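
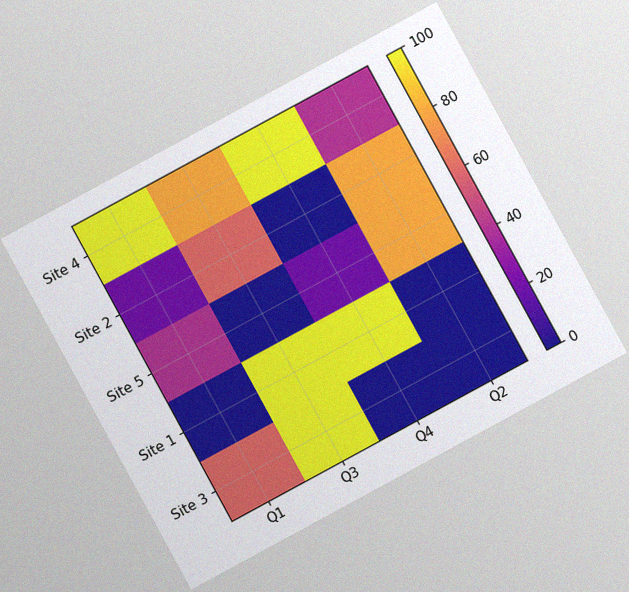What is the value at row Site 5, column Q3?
0

The chart is tilted about 29° counter-clockwise, with some photo noise. Matching cell (Site 5, Q3) against the colorbar gives 0.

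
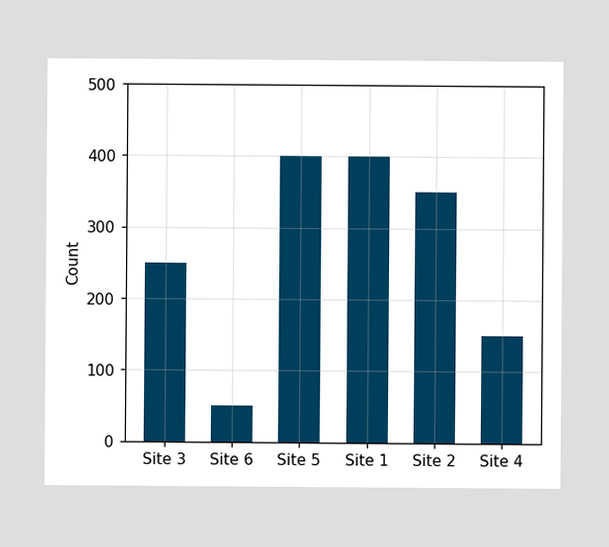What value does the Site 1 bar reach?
400

Reading along the chart's y-axis, the Site 1 bar reaches 400.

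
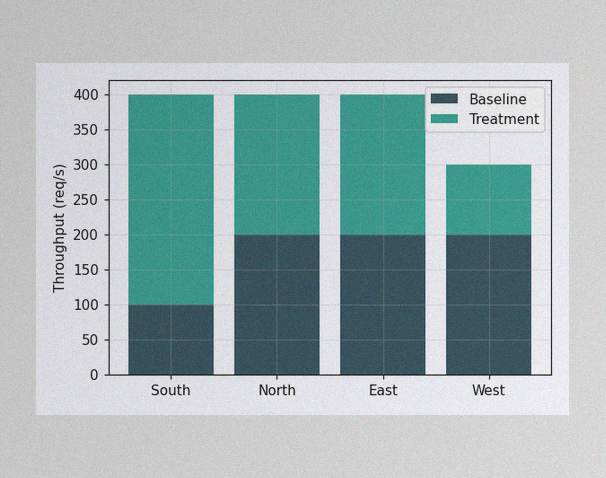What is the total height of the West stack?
300req/s

The image has some photo noise and uneven lighting. The West stack's top reaches 300req/s on the y-axis.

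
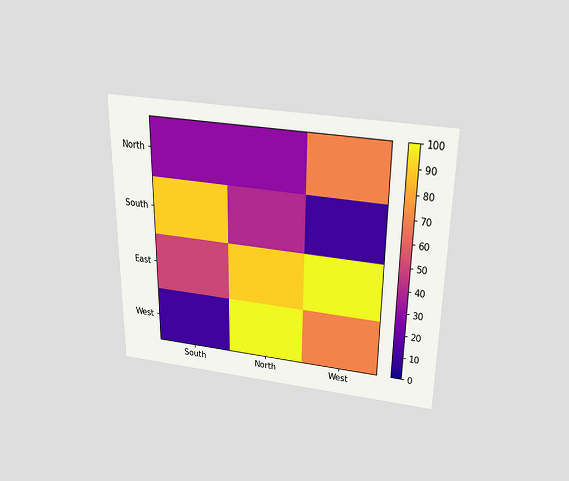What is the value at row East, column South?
The chart is viewed slightly from above. Matching cell (East, South) against the colorbar gives 50.

50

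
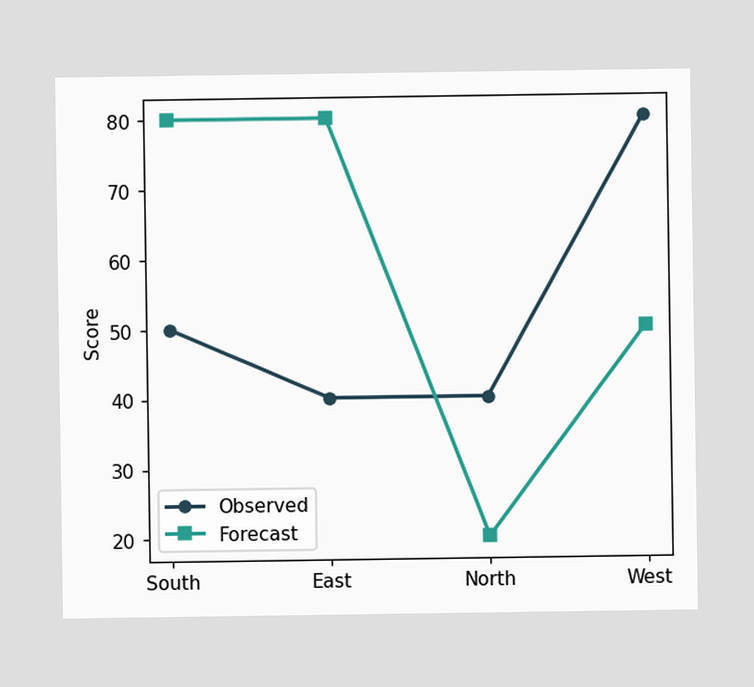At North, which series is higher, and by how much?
Observed, by 20

At North, Observed sits above the other line by 20.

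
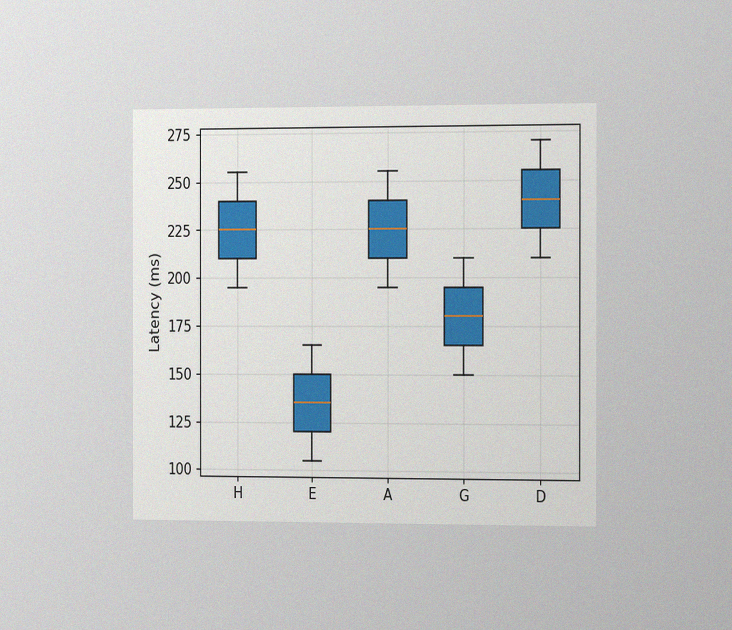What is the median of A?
The chart is viewed slightly from the right, with some photo noise. The median line in the A box sits at 225ms.

225ms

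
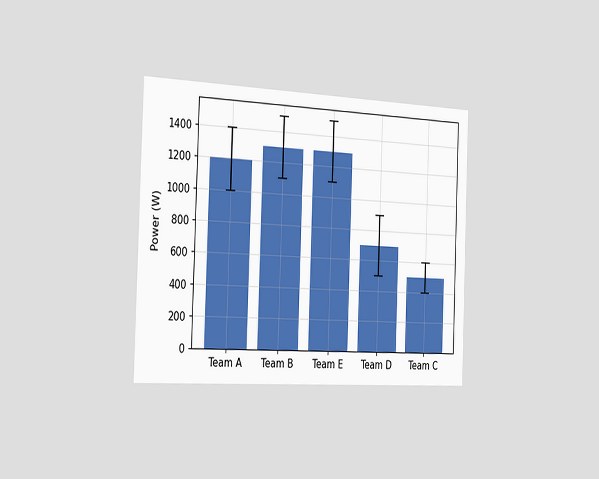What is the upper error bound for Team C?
The chart is tilted about 2° clockwise and viewed slightly from the left. The Team C bar's upper whisker reaches 600W.

600W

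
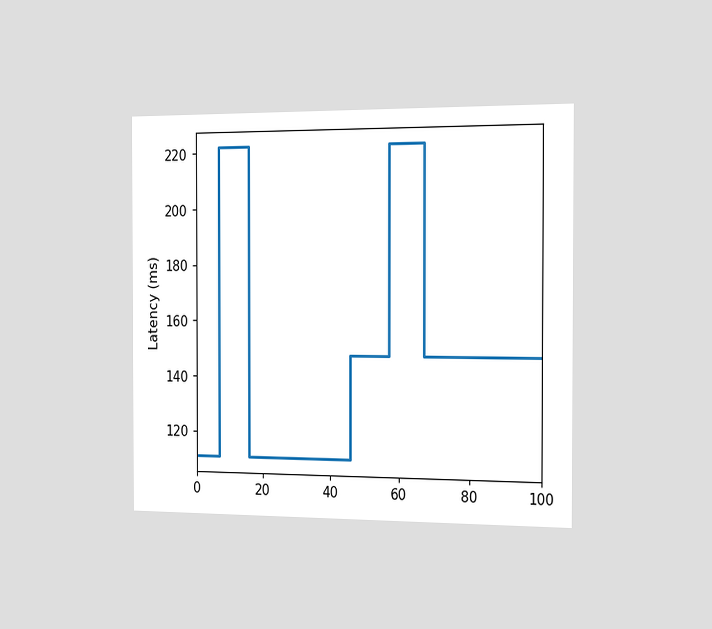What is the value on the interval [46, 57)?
The chart is viewed slightly from the right. On [46, 57) the step sits at 148ms.

148ms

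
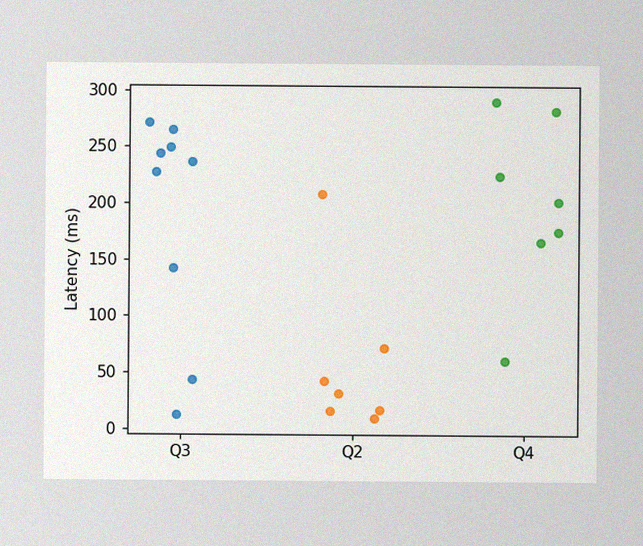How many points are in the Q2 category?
The image has some photo noise and uneven lighting. Counting the markers in the Q2 column gives 7.

7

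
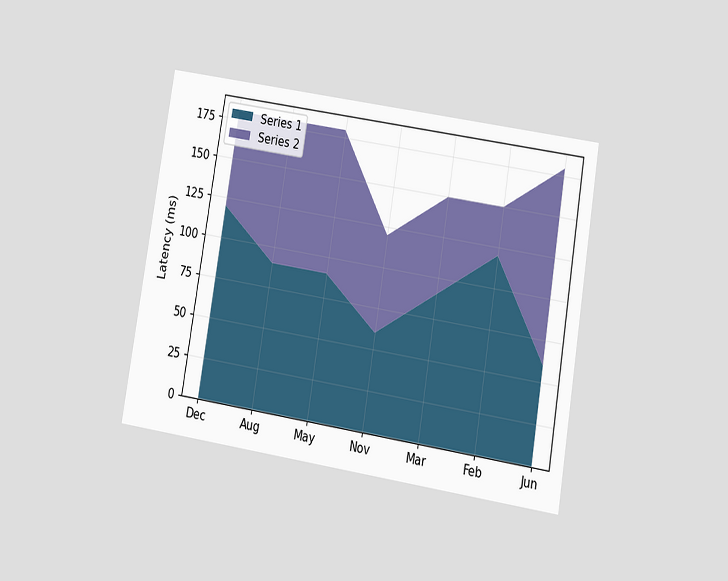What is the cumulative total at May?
180ms

The chart is tilted about 9° clockwise and viewed at a slight angle. The stacked total at May reaches 180ms.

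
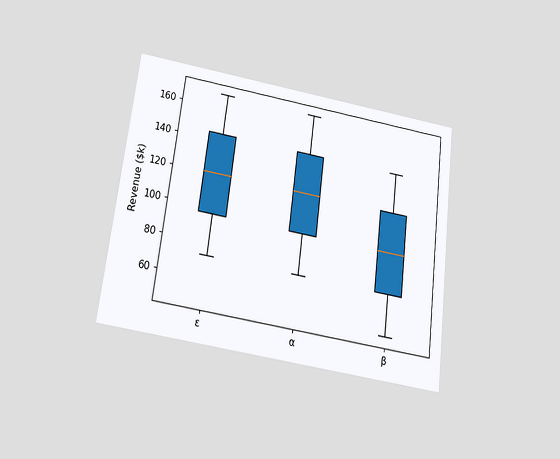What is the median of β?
$96k

The chart is tilted about 7° clockwise and viewed slightly from below. The median line in the β box sits at $96k.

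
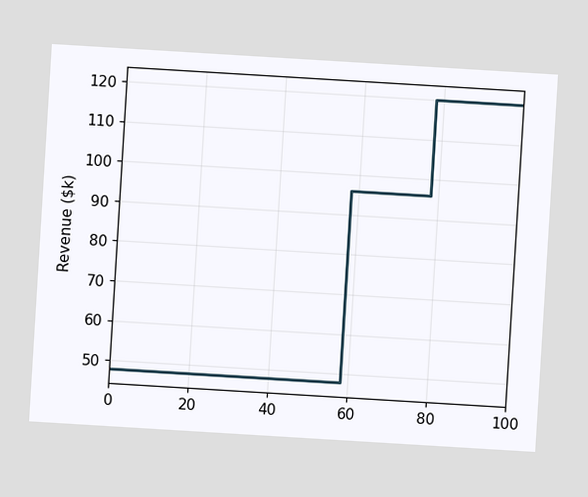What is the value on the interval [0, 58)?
The chart is tilted about 3° clockwise. On [0, 58) the step sits at $48k.

$48k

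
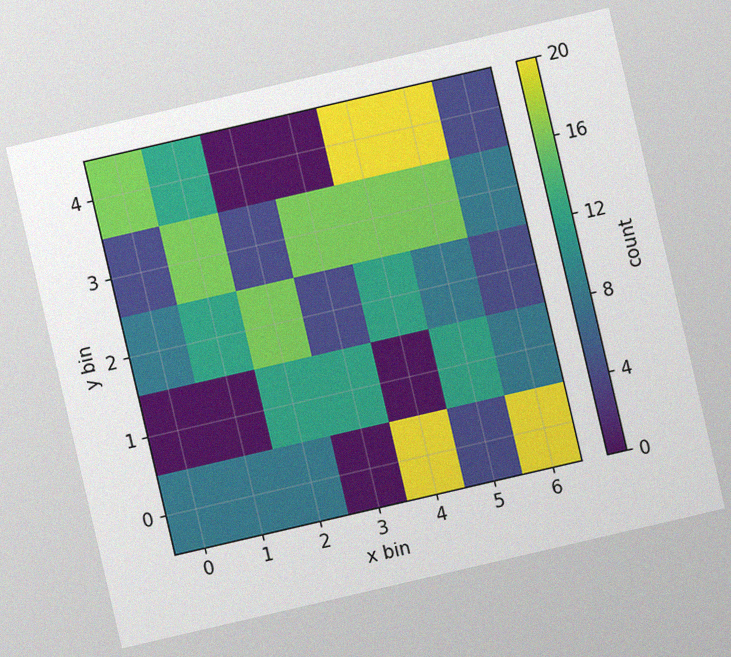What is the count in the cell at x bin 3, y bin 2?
The chart is tilted about 13° counter-clockwise, with some photo noise. Matching the cell (3, 2) against the colorbar gives 4.

4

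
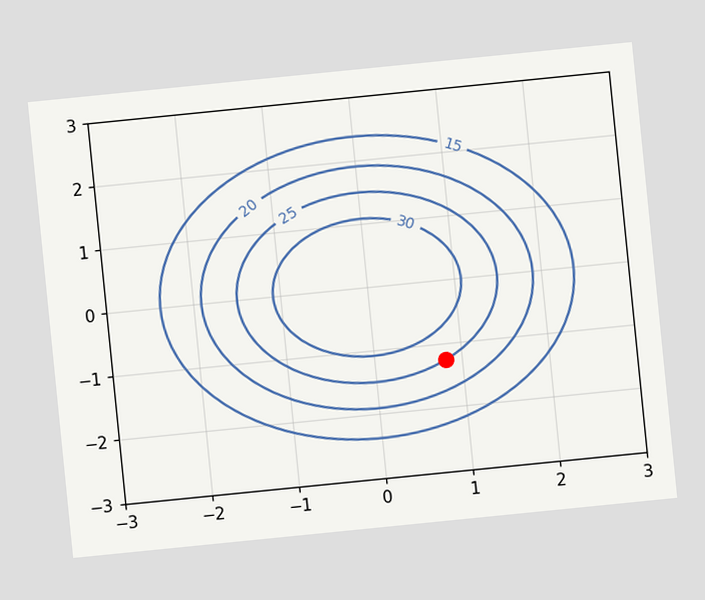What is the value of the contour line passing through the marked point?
25

The chart is tilted about 6° counter-clockwise. The marked point sits on the contour labelled 25.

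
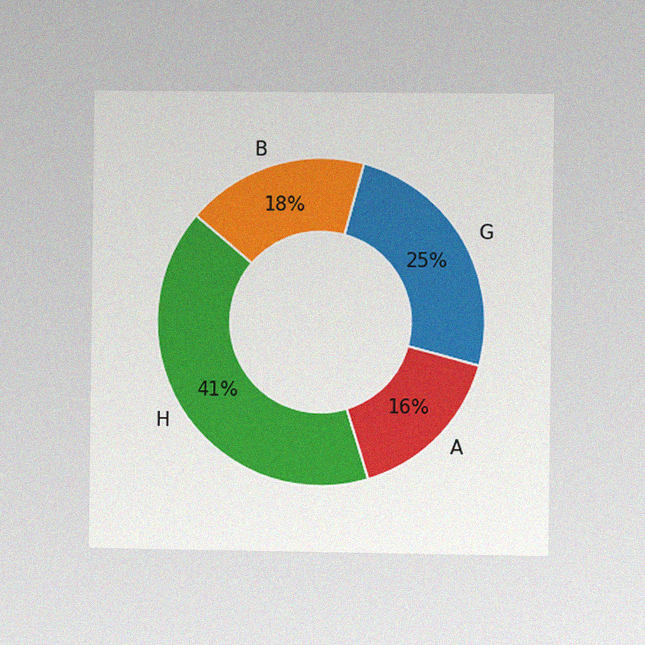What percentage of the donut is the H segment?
41%

The chart is viewed at a slight angle, with some photo noise. The H segment takes up 41% of the ring.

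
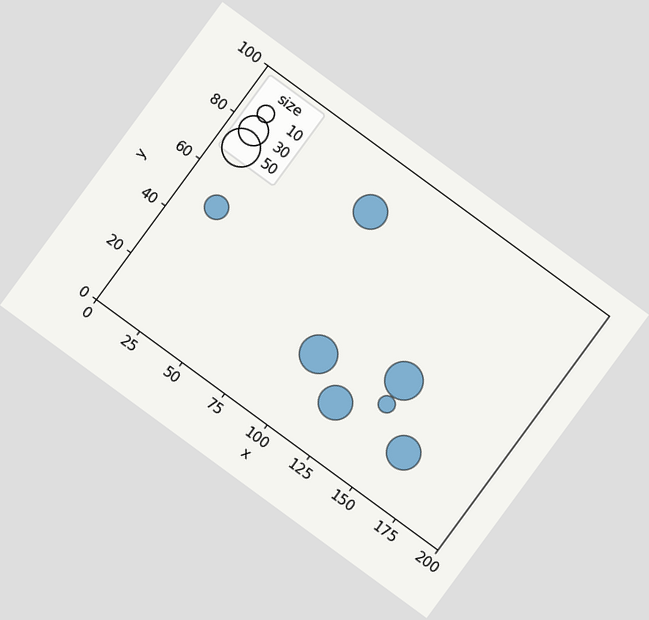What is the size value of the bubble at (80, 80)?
The chart is tilted about 36° clockwise. Matching the bubble at (80, 80) against the size legend gives 40.

40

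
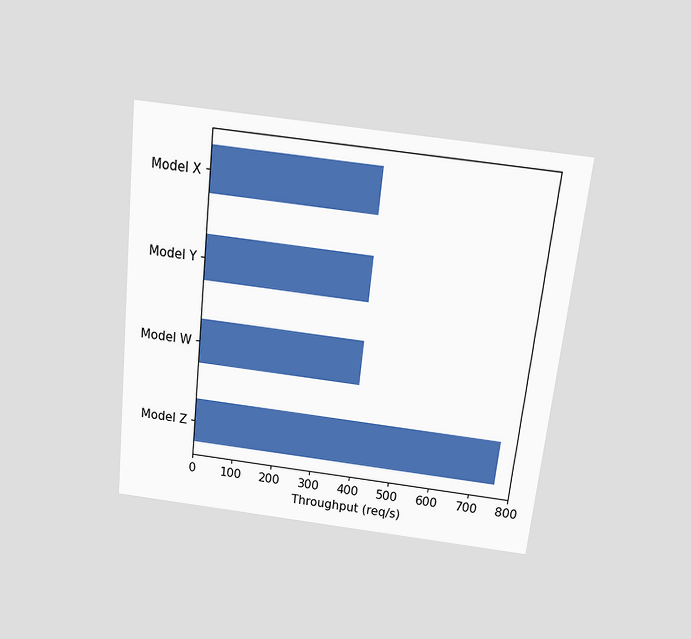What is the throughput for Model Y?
400req/s

The chart is tilted about 6° clockwise and viewed slightly from above. Reading along the chart's x-axis, the Model Y bar reaches 400req/s.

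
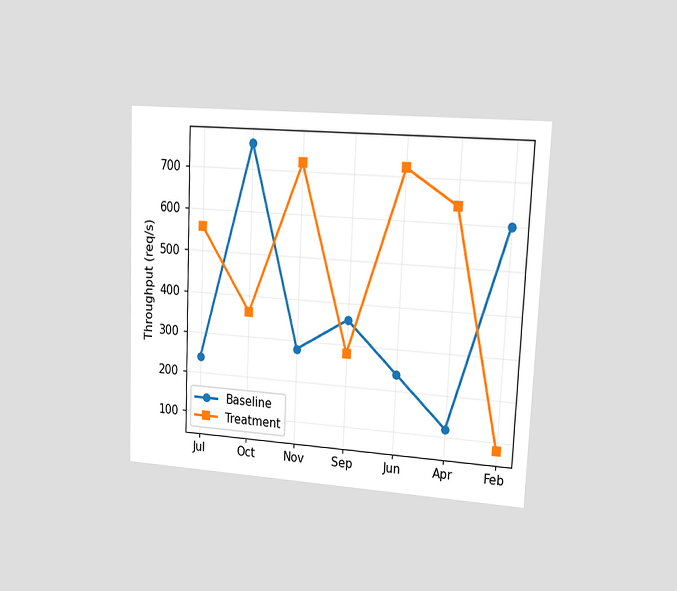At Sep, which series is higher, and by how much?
The chart is tilted about 2° clockwise and viewed at a slight angle. At Sep, Baseline sits above the other line by 80req/s.

Baseline, by 80req/s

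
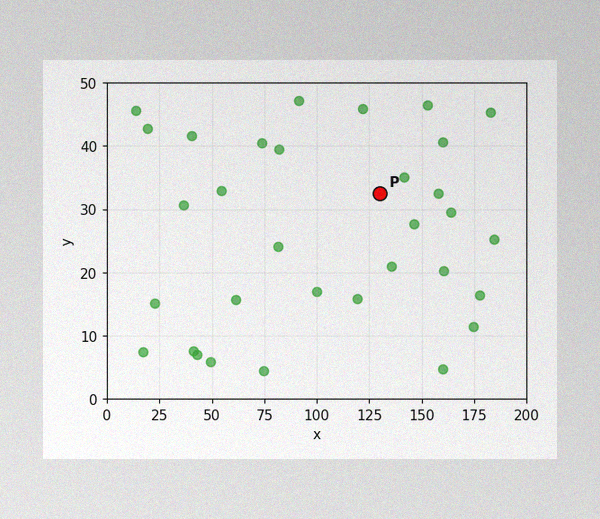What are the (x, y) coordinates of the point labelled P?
(130, 32.5)

The image has some photo noise and uneven lighting. Following the gridlines from P to each axis, P sits at (130, 32.5).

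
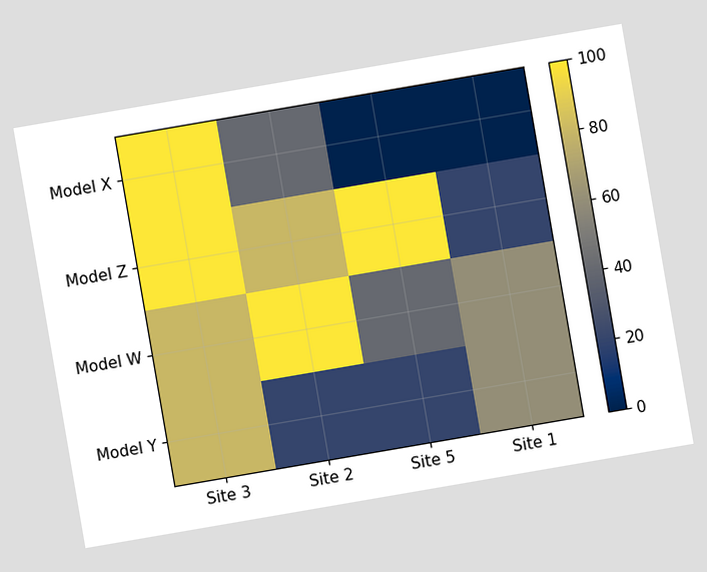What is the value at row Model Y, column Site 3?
80

The chart is tilted about 10° counter-clockwise. Matching cell (Model Y, Site 3) against the colorbar gives 80.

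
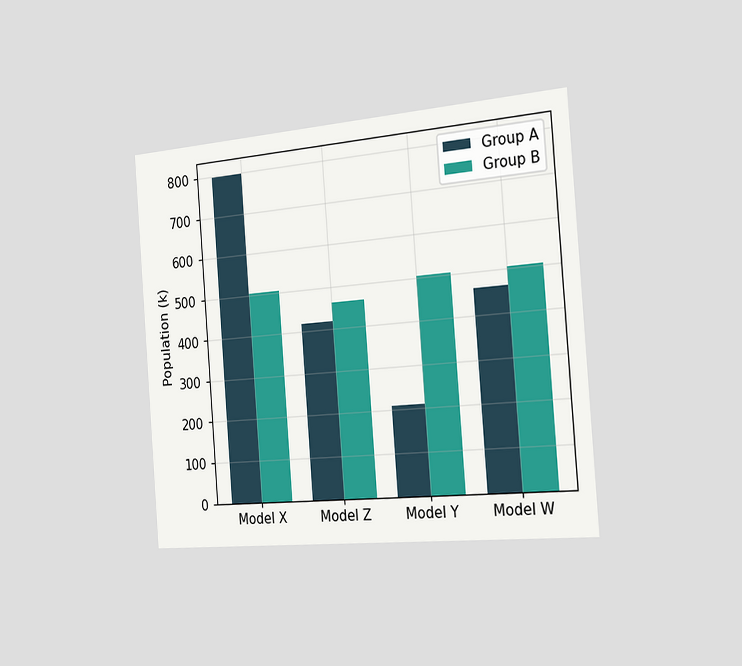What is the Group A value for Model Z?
420k

The chart is tilted about 4° counter-clockwise and viewed slightly from the right. The Group A bar at Model Z reaches 420k on the y-axis.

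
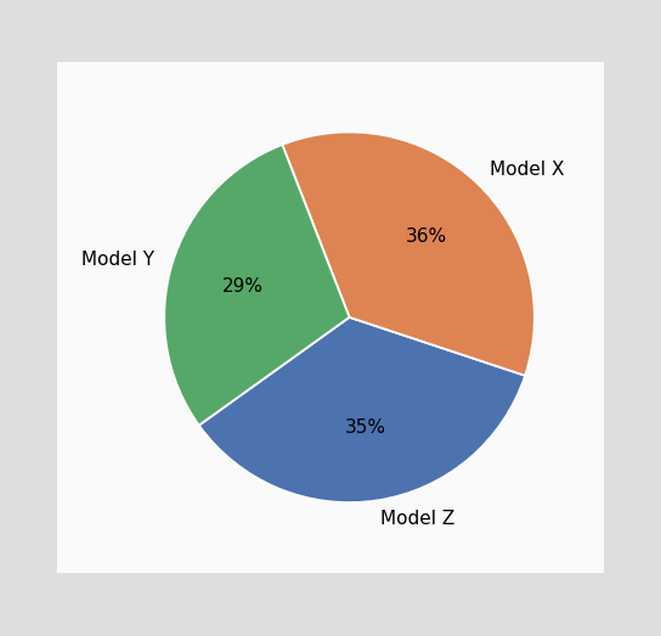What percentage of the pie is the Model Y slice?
The Model Y slice takes up 29% of the pie.

29%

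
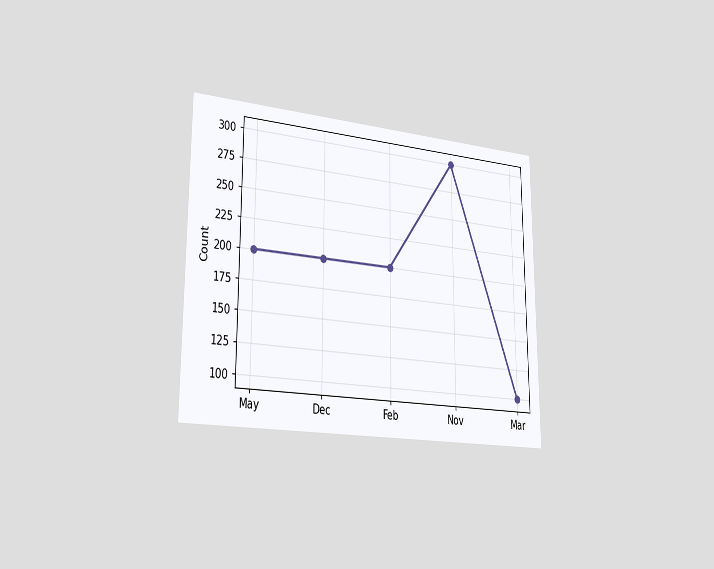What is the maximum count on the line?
The chart is viewed slightly from the left. The highest point is at Nov, and reading across to the y-axis gives 300.

300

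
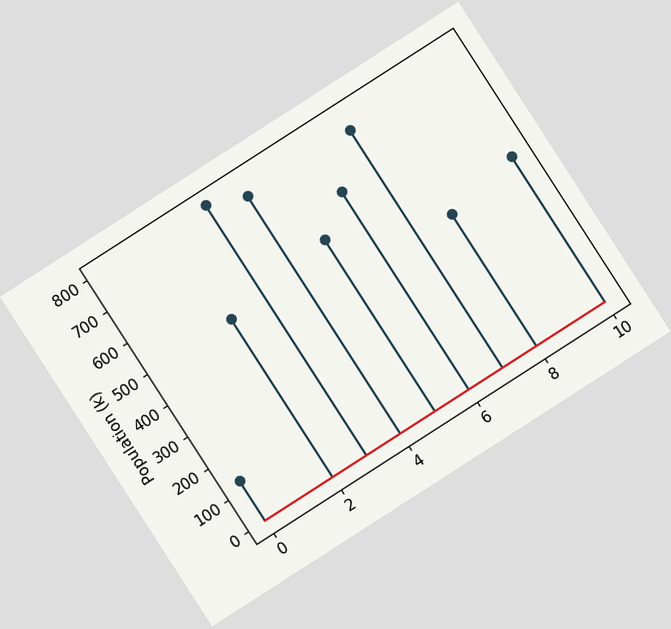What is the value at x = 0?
The chart is tilted about 33° counter-clockwise. The stem at x=0 reaches 126k.

126k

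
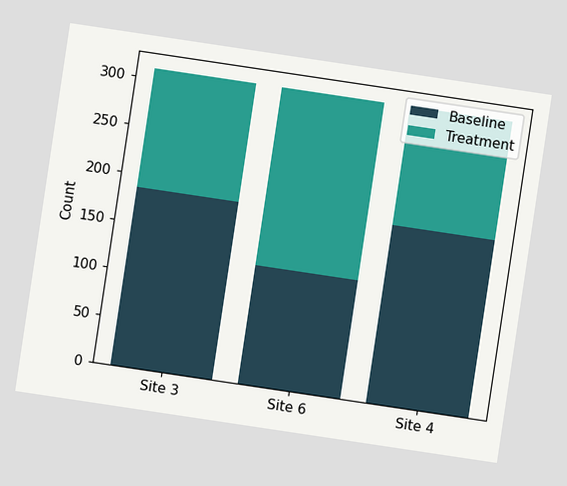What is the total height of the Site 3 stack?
310

The chart is tilted about 8° clockwise. The Site 3 stack's top reaches 310 on the y-axis.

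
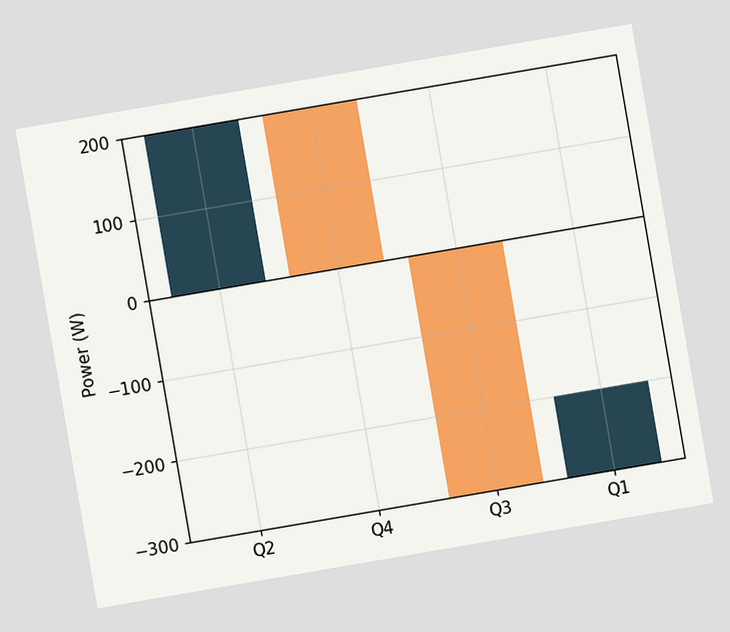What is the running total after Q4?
0W

The chart is tilted about 10° counter-clockwise. After Q4 the running total reaches 0W.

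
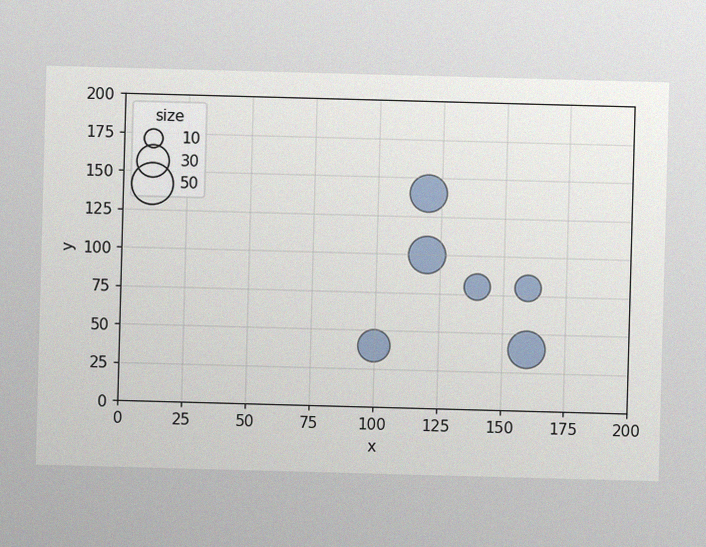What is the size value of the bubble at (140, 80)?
The image has some photo noise and uneven lighting. Matching the bubble at (140, 80) against the size legend gives 20.

20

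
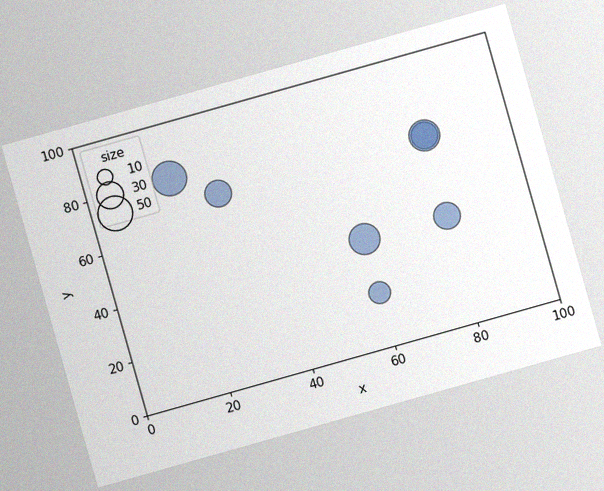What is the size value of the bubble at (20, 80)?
The chart is tilted about 16° counter-clockwise, with some photo noise. Matching the bubble at (20, 80) against the size legend gives 50.

50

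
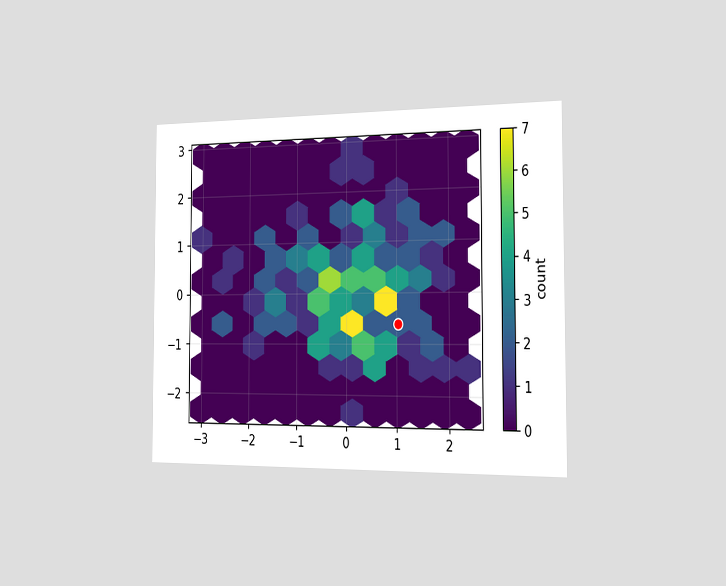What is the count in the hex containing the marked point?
2

The chart is viewed slightly from the right. The marked hex reads 2 on the colorbar.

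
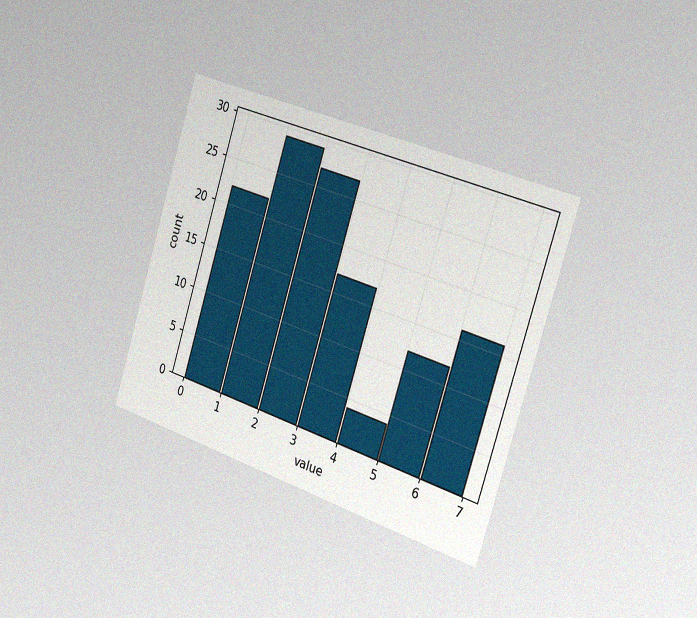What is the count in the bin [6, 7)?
The chart is tilted about 18° clockwise and viewed slightly from the right, with some photo noise. The [6, 7) bin has height 16.

16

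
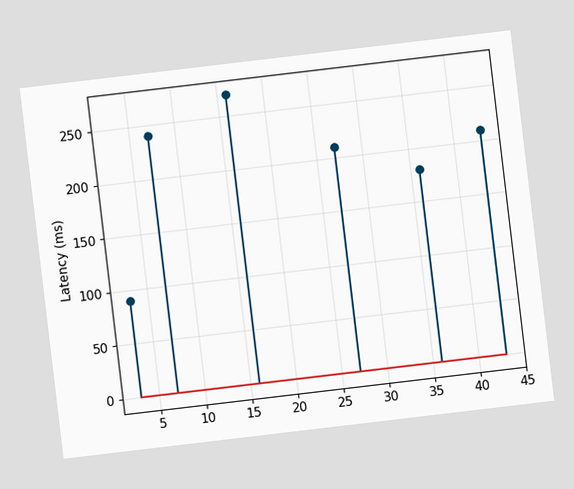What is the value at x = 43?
The chart is tilted about 7° counter-clockwise. The stem at x=43 reaches 210ms.

210ms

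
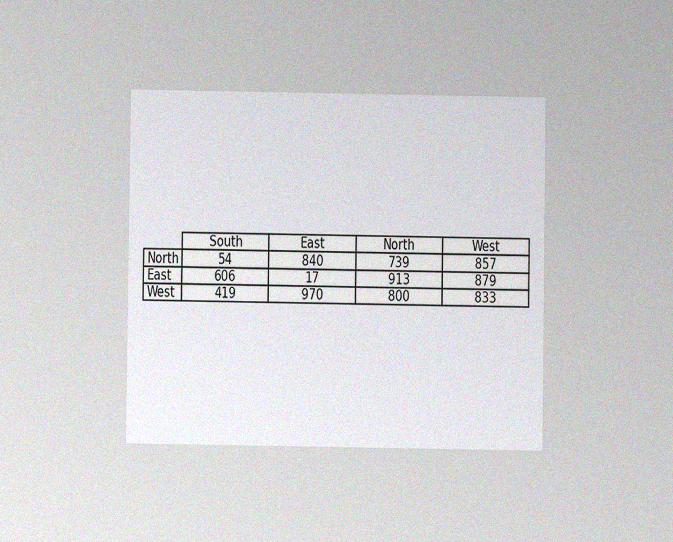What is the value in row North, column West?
857

The chart is viewed at a slight angle, with some photo noise. The (North, West) cell reads 857.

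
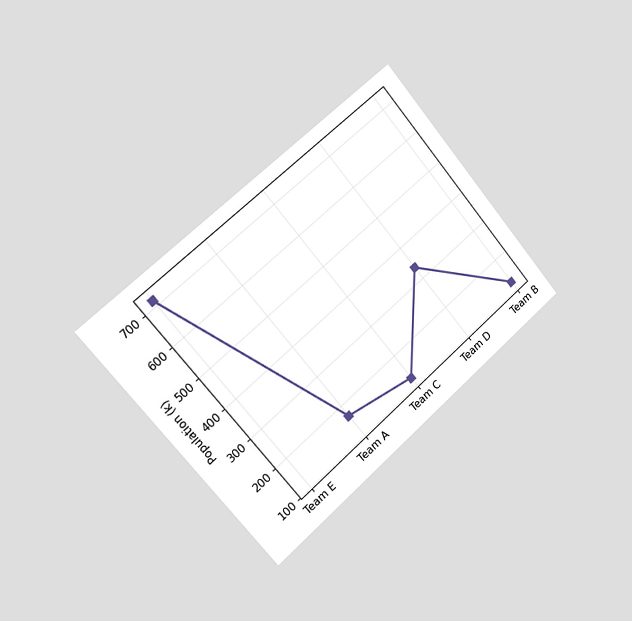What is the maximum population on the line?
714k

The chart is tilted about 40° counter-clockwise and viewed slightly from the left. The highest point is at Team E, and reading across to the y-axis gives 714k.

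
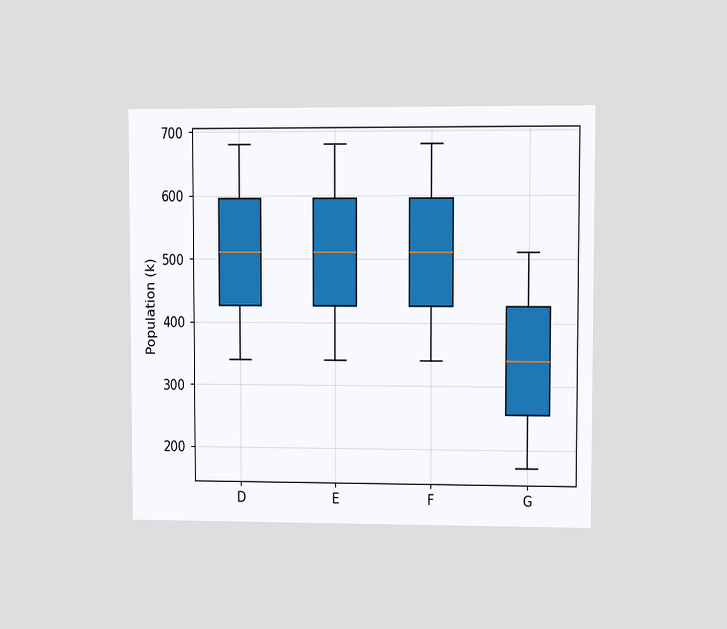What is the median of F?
The chart is viewed at a slight angle. The median line in the F box sits at 510k.

510k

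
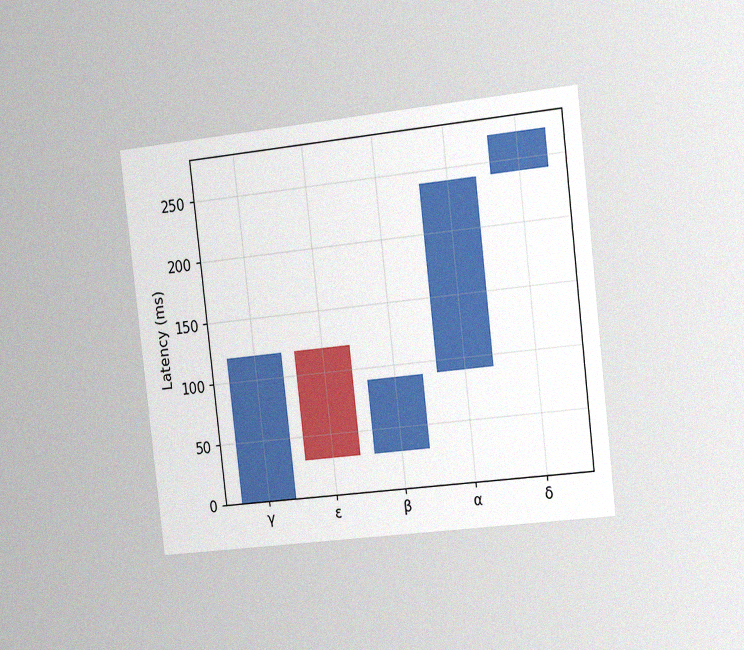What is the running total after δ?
The chart is tilted about 7° counter-clockwise and viewed slightly from the right, with some photo noise. After δ the running total reaches 270ms.

270ms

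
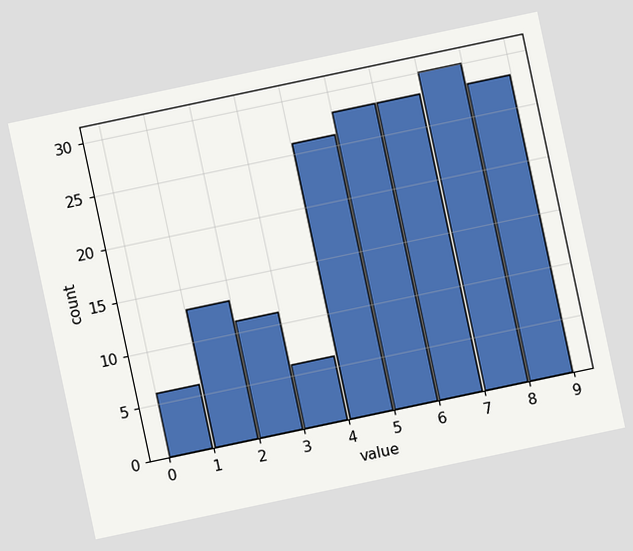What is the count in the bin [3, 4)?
The chart is tilted about 12° counter-clockwise. The [3, 4) bin has height 6.

6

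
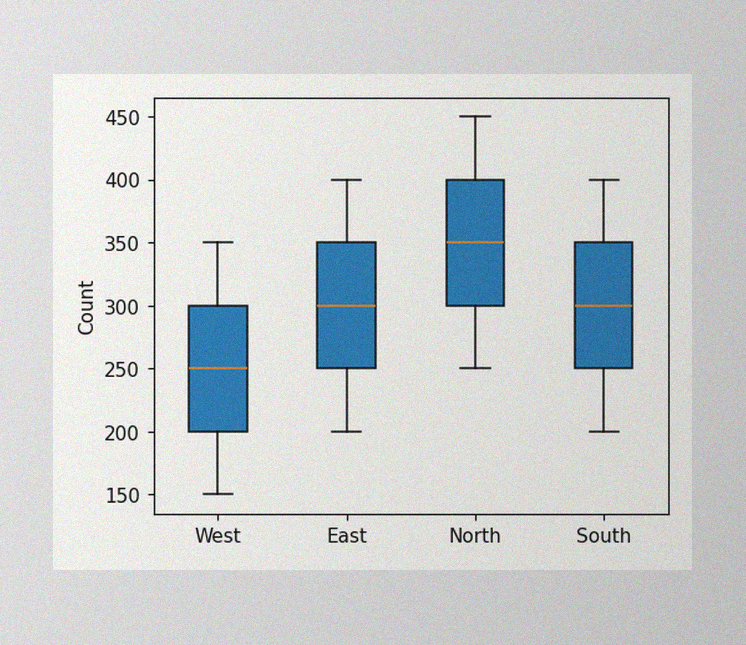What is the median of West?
The image has some photo noise and uneven lighting. The median line in the West box sits at 250.

250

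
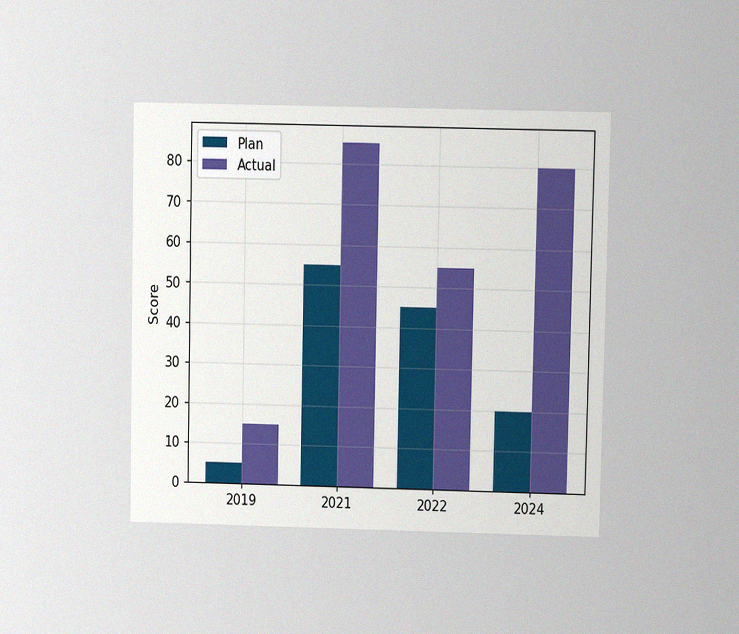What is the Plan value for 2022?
45

The chart is viewed at a slight angle, with some photo noise. The Plan bar at 2022 reaches 45 on the y-axis.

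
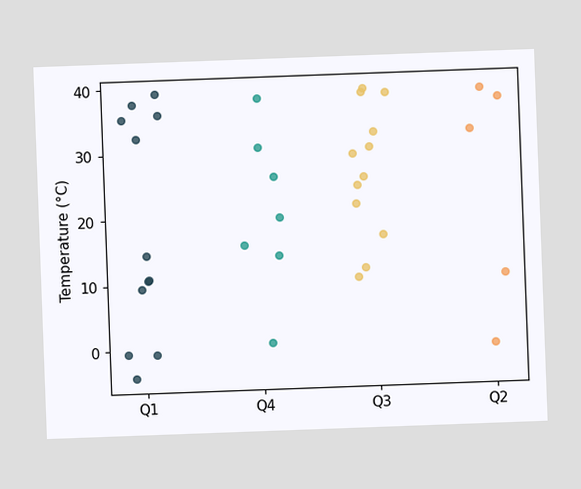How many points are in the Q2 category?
5

The chart is tilted about 2° counter-clockwise. Counting the markers in the Q2 column gives 5.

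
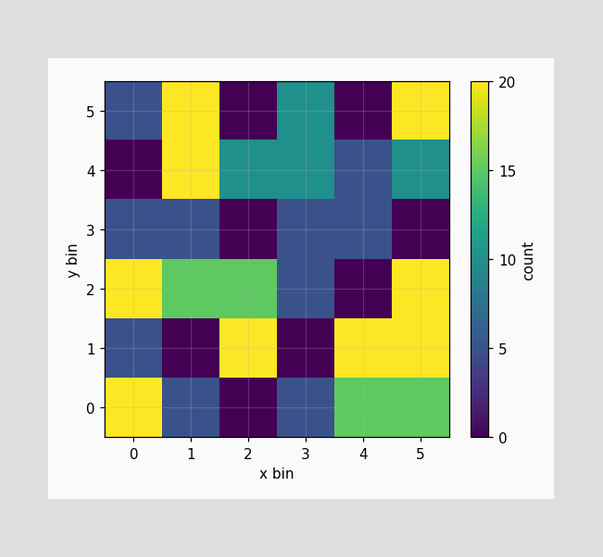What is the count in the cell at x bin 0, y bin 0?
Matching the cell (0, 0) against the colorbar gives 20.

20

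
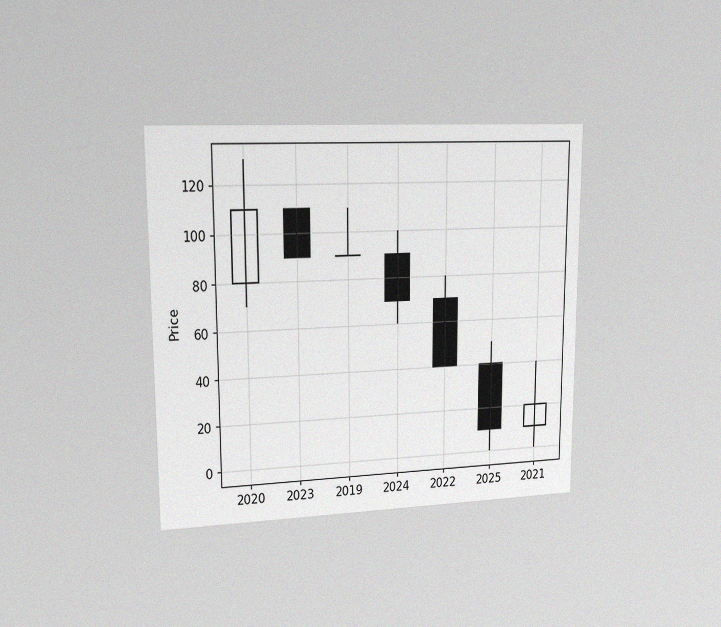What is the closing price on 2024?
70

The chart is viewed slightly from the left, with some photo noise. The 2024 candle closes at 70.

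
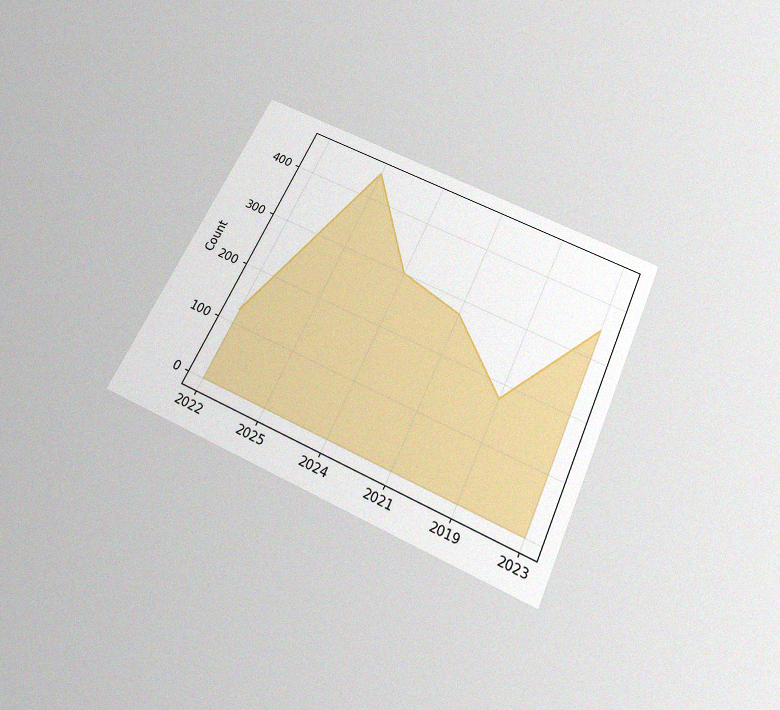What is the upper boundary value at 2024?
300

The chart is tilted about 25° clockwise and viewed slightly from below, with some photo noise. At 2024 the upper boundary is at 300.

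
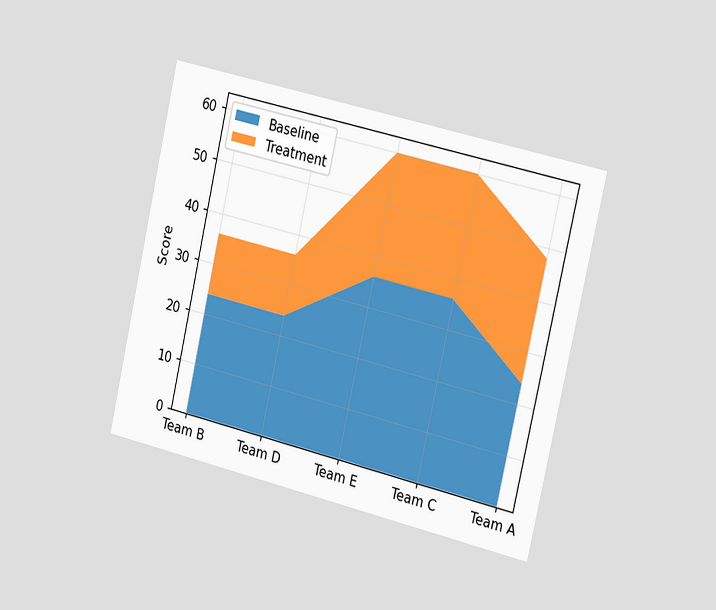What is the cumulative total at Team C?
60

The chart is tilted about 13° clockwise and viewed slightly from the right. The stacked total at Team C reaches 60.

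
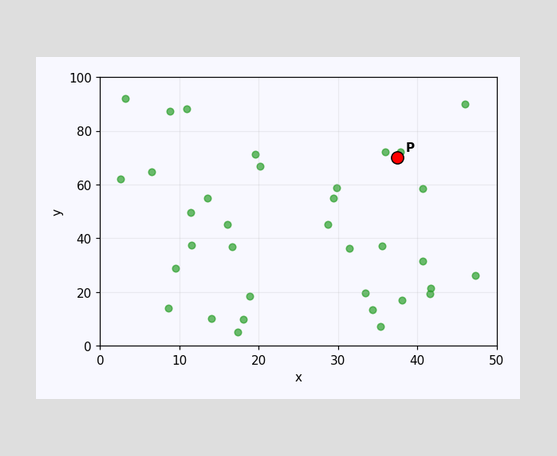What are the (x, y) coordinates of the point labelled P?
(37.5, 70)

Following the gridlines from P to each axis, P sits at (37.5, 70).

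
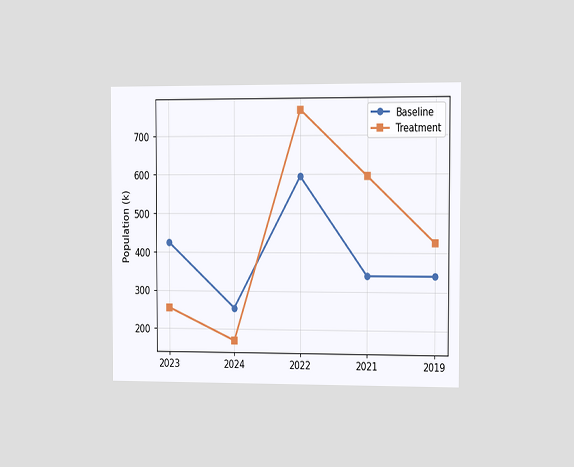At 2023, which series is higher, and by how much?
The chart is viewed slightly from the right. At 2023, Baseline sits above the other line by 170k.

Baseline, by 170k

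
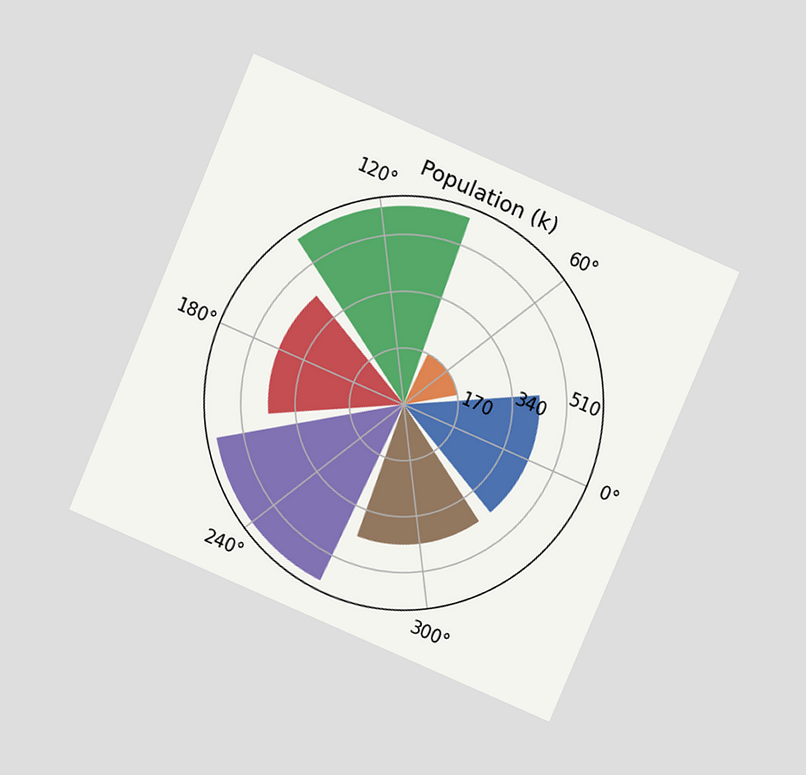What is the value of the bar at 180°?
The chart is tilted about 23° clockwise and viewed slightly from above. The bar at 180° reaches 425k on the radial axis.

425k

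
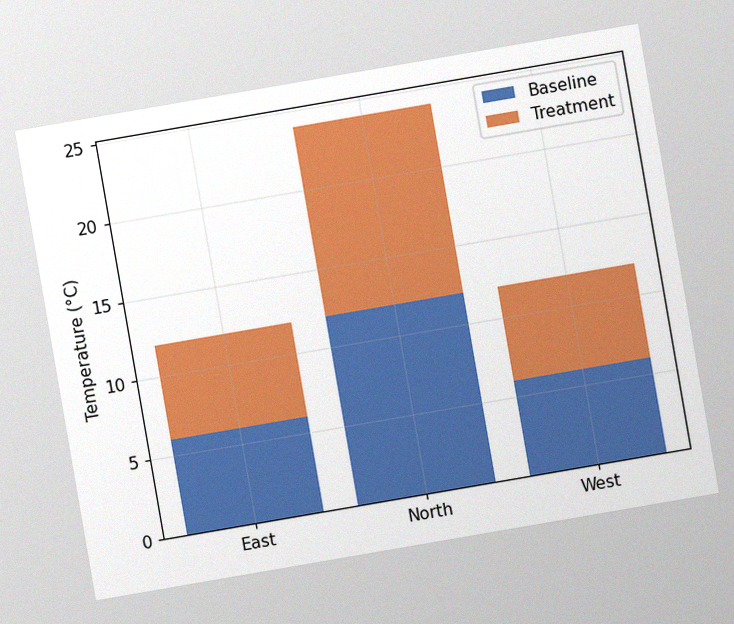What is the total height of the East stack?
The chart is tilted about 10° counter-clockwise, with some photo noise. The East stack's top reaches 12°C on the y-axis.

12°C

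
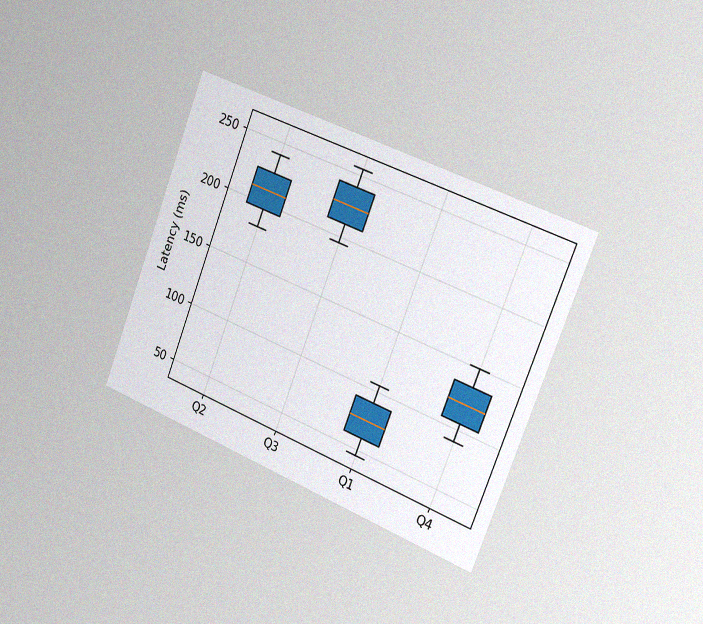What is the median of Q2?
The chart is tilted about 21° clockwise and viewed slightly from the right, with some photo noise. The median line in the Q2 box sits at 210ms.

210ms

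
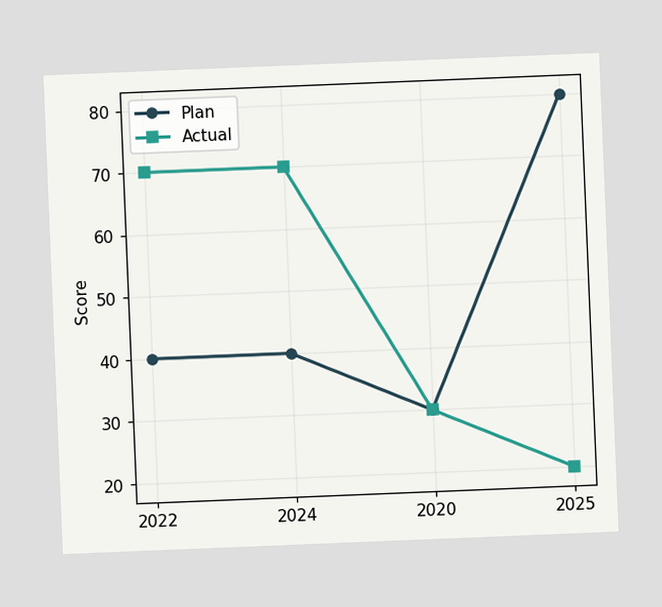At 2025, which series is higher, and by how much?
Plan, by 60

The chart is tilted about 2° counter-clockwise. At 2025, Plan sits above the other line by 60.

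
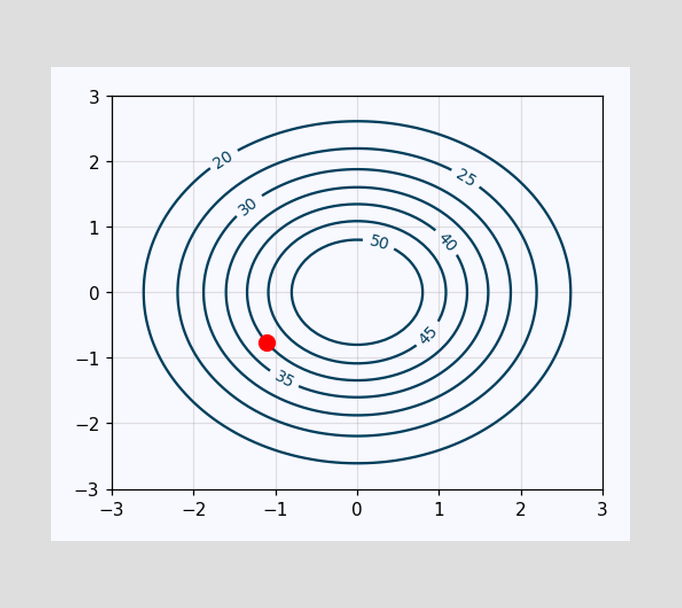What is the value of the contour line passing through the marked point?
The marked point sits on the contour labelled 40.

40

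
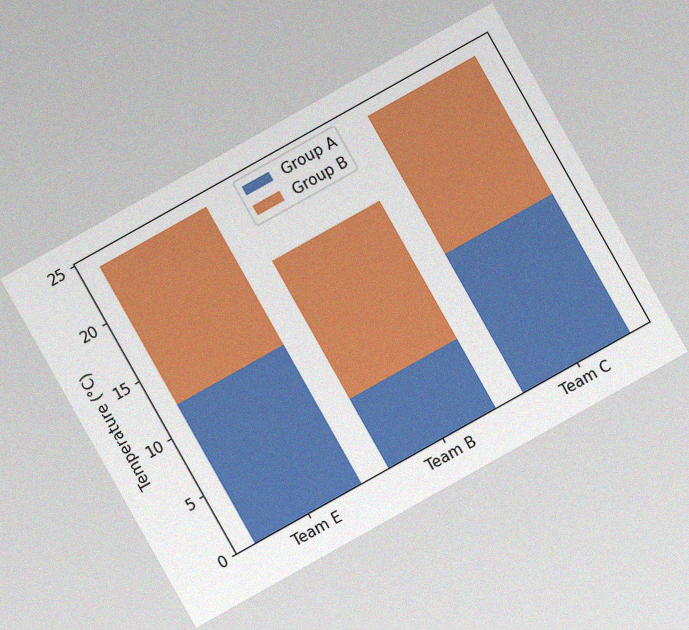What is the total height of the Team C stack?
The chart is tilted about 29° counter-clockwise, with some photo noise. The Team C stack's top reaches 24°C on the y-axis.

24°C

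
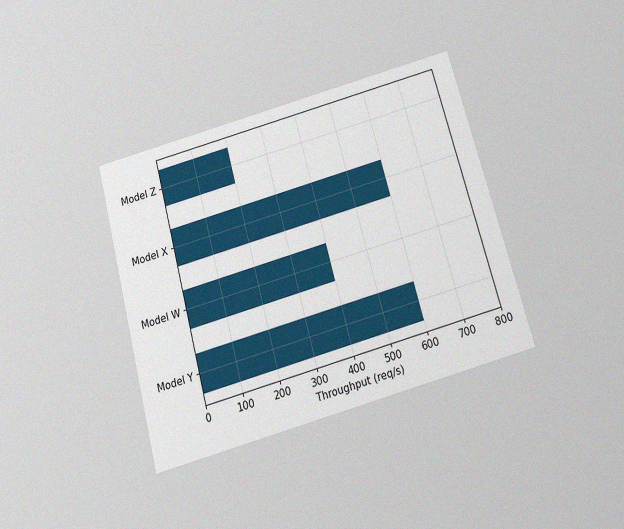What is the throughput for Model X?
The chart is tilted about 15° counter-clockwise and viewed slightly from below, with some photo noise. Reading along the chart's x-axis, the Model X bar reaches 600req/s.

600req/s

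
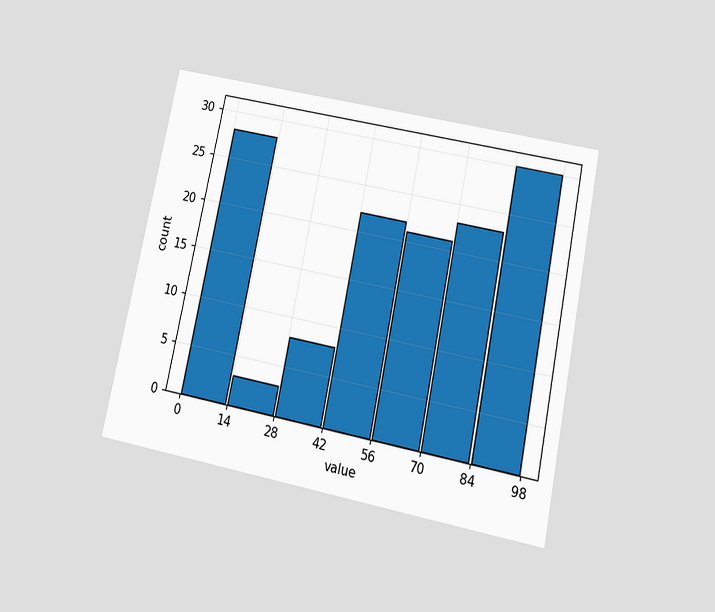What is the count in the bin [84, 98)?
30

The chart is tilted about 12° clockwise and viewed slightly from below. The [84, 98) bin has height 30.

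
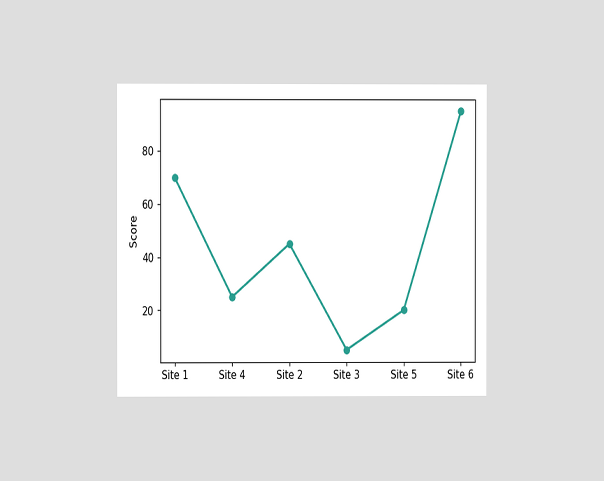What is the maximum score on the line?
95

The chart is viewed at a slight angle. The highest point is at Site 6, and reading across to the y-axis gives 95.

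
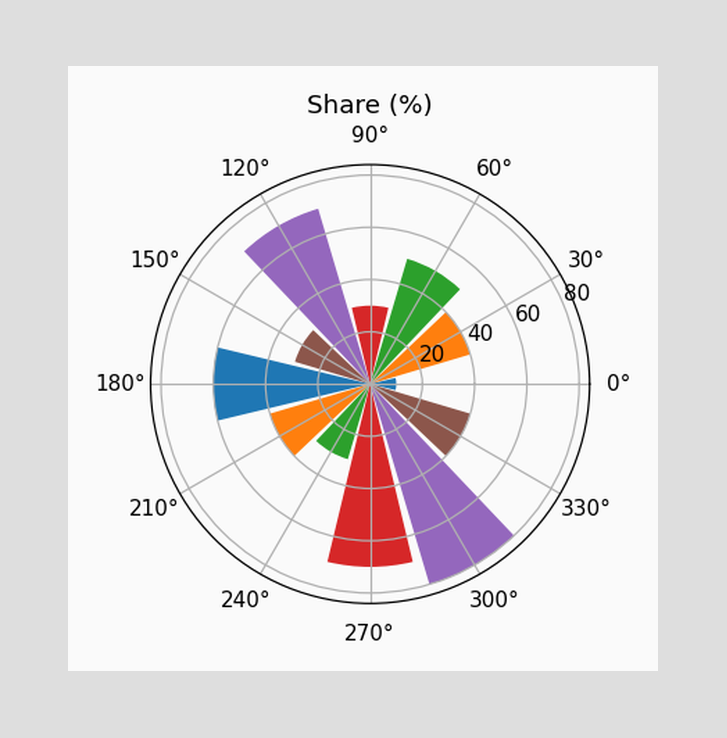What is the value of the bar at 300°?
The bar at 300° reaches 80% on the radial axis.

80%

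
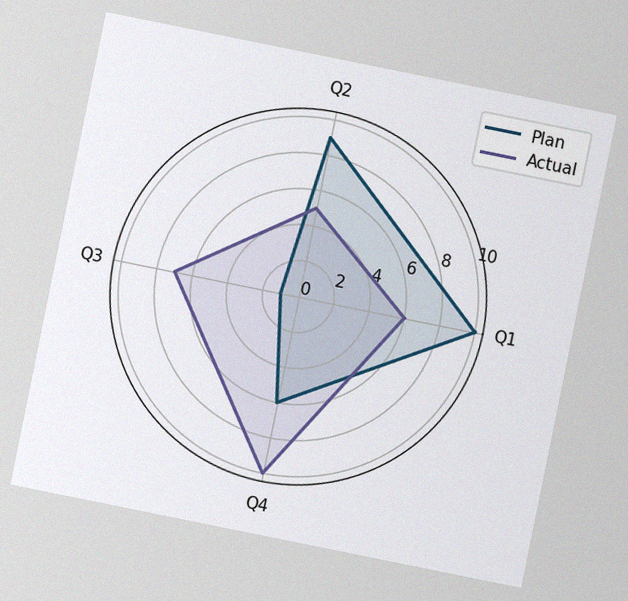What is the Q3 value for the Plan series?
The chart is tilted about 11° clockwise, with some photo noise. On the Q3 axis, Plan reaches 1.

1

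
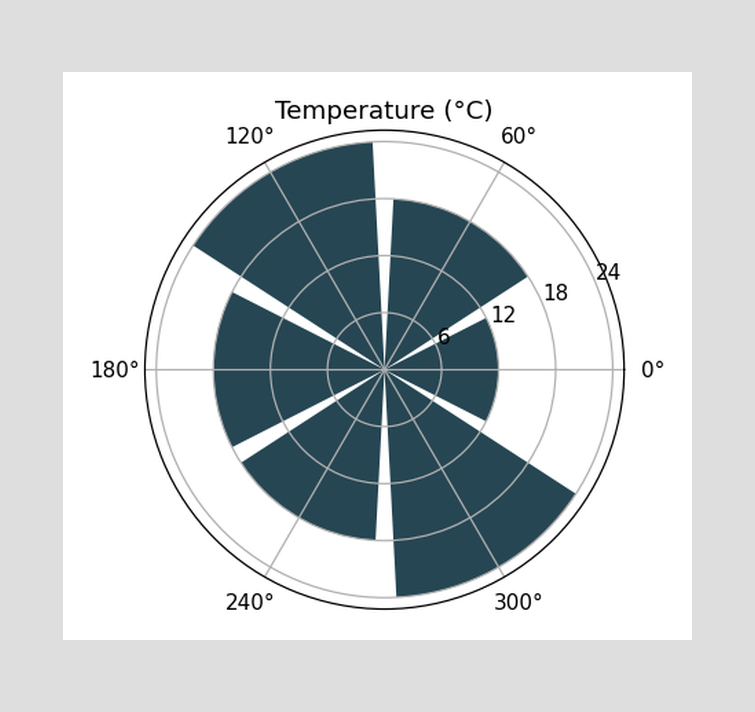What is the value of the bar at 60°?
18°C

The bar at 60° reaches 18°C on the radial axis.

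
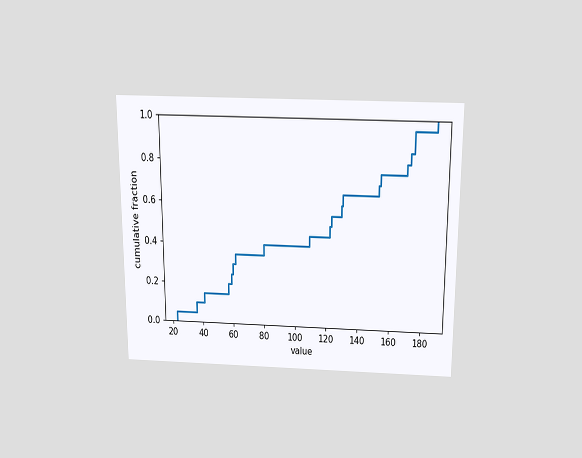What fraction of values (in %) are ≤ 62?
The chart is viewed slightly from above. At x=62 the ECDF step is at 35%.

35%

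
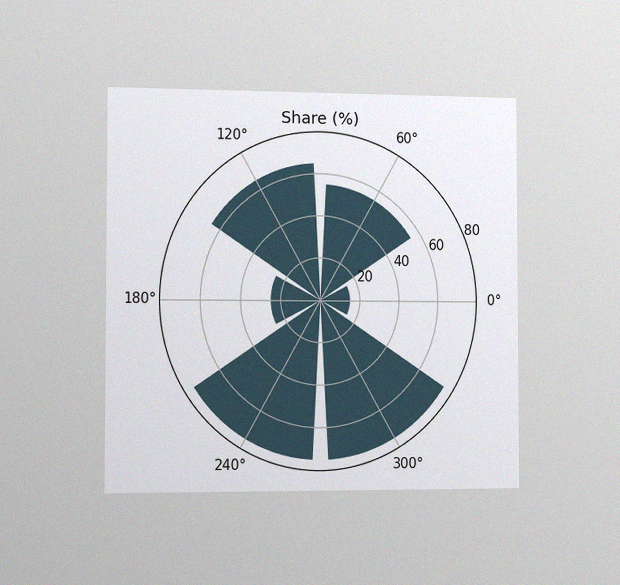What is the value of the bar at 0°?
15%

The chart is viewed slightly from the left, with some photo noise. The bar at 0° reaches 15% on the radial axis.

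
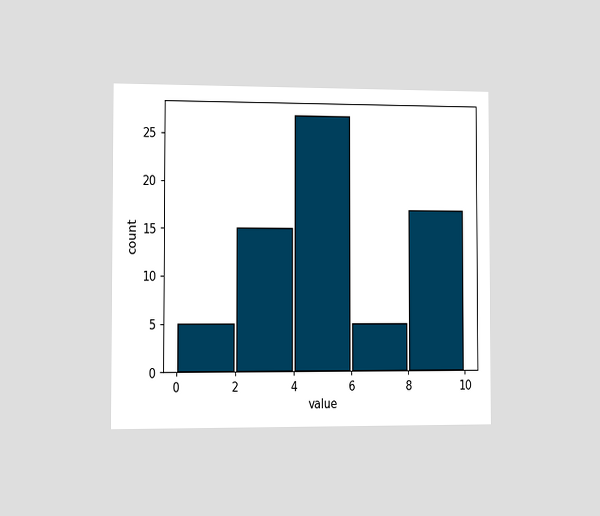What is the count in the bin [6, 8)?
The chart is viewed slightly from the left. The [6, 8) bin has height 5.

5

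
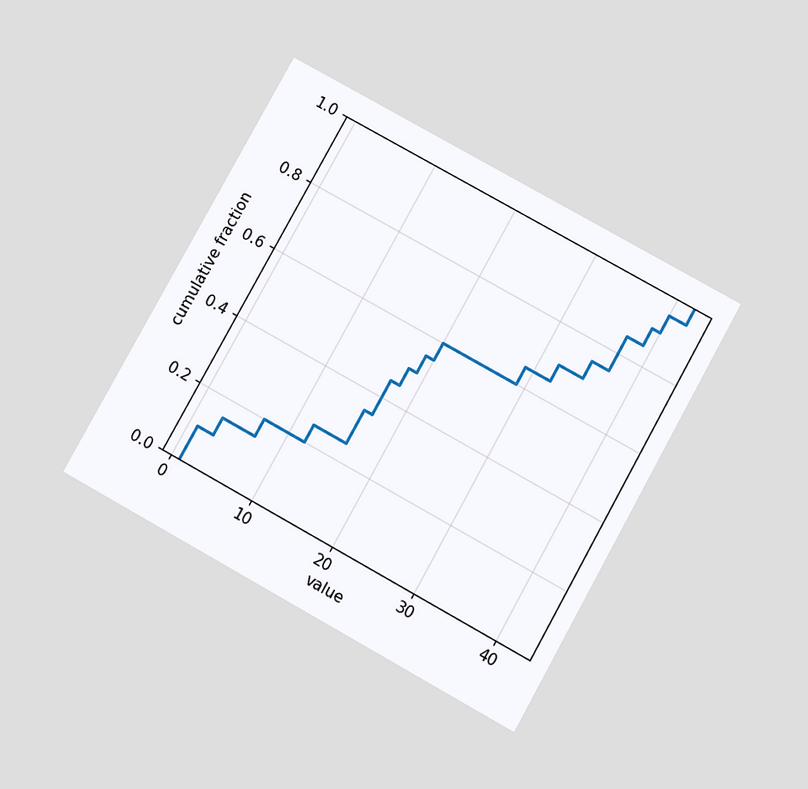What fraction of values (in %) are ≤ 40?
95%

The chart is tilted about 29° clockwise and viewed slightly from below. At x=40 the ECDF step is at 95%.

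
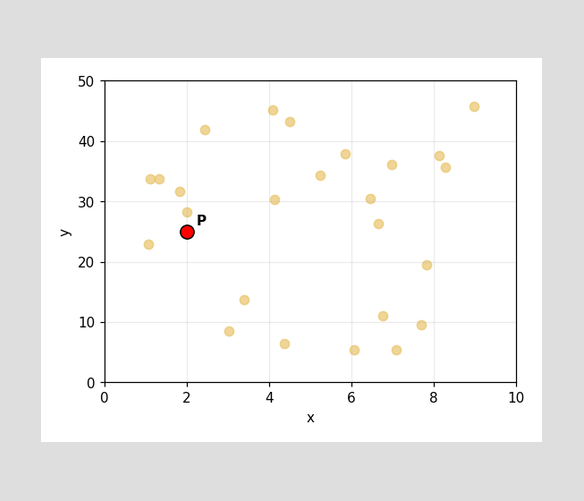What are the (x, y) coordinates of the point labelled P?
Following the gridlines from P to each axis, P sits at (2, 25).

(2, 25)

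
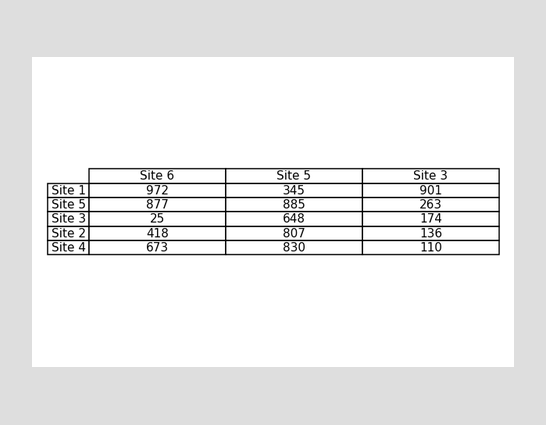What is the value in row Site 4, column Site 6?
673

The (Site 4, Site 6) cell reads 673.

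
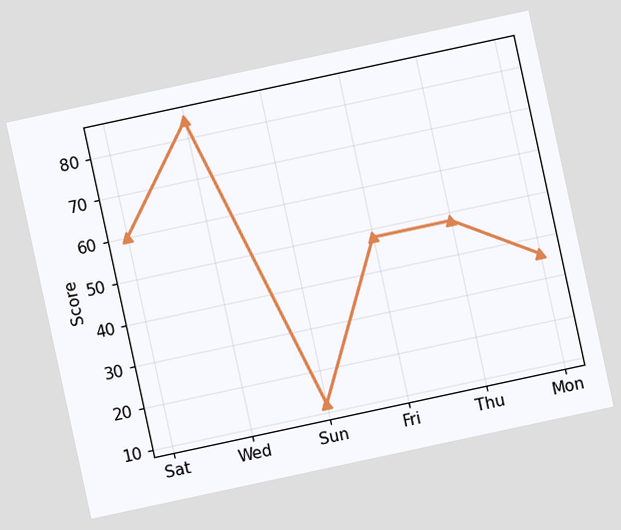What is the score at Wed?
The chart is tilted about 12° counter-clockwise. At Wed, the line is at 84.

84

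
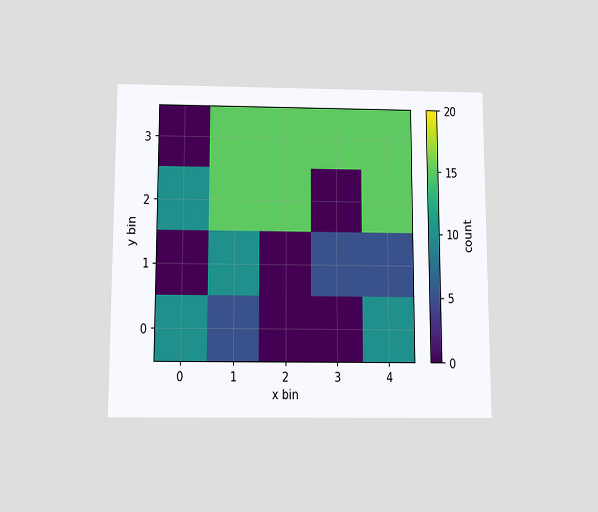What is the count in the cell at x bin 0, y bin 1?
The chart is viewed slightly from below. Matching the cell (0, 1) against the colorbar gives 0.

0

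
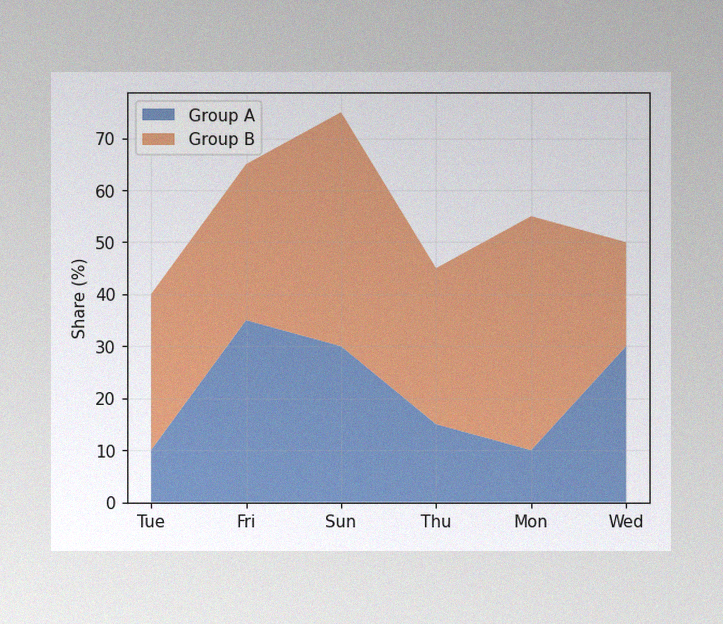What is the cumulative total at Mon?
The image has some photo noise and uneven lighting. The stacked total at Mon reaches 55%.

55%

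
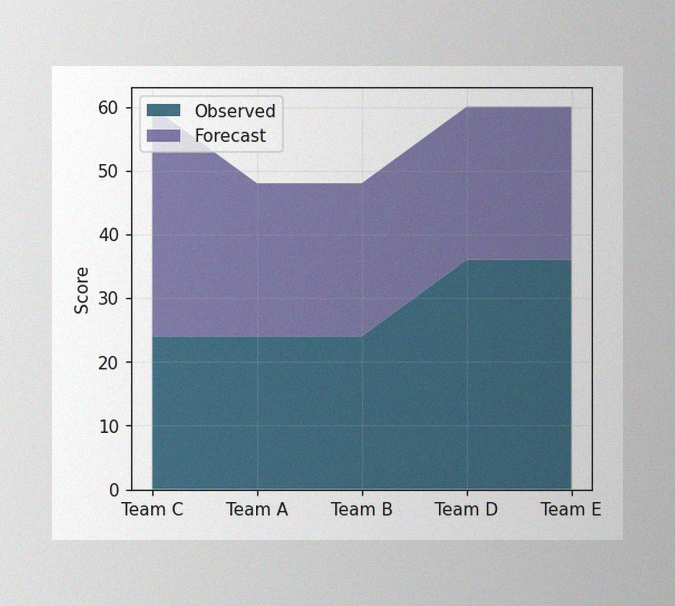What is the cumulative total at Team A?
48

The image has some photo noise and uneven lighting. The stacked total at Team A reaches 48.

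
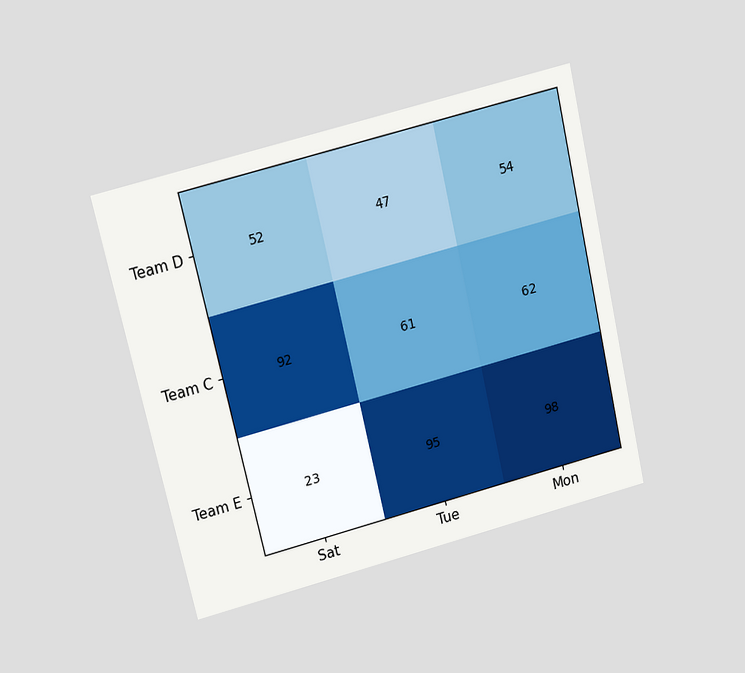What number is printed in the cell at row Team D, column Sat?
The chart is tilted about 13° counter-clockwise and viewed slightly from above. The (Team D, Sat) cell reads 52.

52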